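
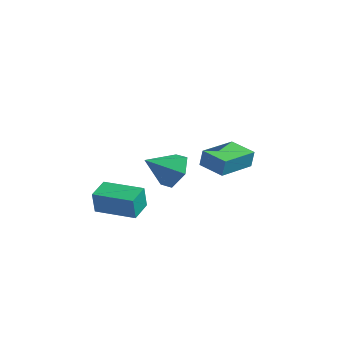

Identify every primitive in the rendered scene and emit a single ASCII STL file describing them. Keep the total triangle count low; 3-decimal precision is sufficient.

solid 
facet normal -0.992 -0.087 -0.088
outer loop
vertex -0.888 -4.404 2.428
vertex -0.995 -3.22 2.469
vertex -0.79 -4.355 1.273
endloop
endfacet
facet normal 0.090 -0.995 -0.035
outer loop
vertex 1.215 -4.18 1.451
vertex -0.888 -4.404 2.428
vertex -0.79 -4.355 1.273
endloop
endfacet
facet normal -0.992 -0.087 -0.088
outer loop
vertex -0.79 -4.355 1.273
vertex -0.995 -3.22 2.469
vertex -0.897 -3.171 1.315
endloop
endfacet
facet normal 0.085 0.043 -0.995
outer loop
vertex -0.897 -3.171 1.315
vertex 1.215 -4.18 1.451
vertex -0.79 -4.355 1.273
endloop
endfacet
facet normal -0.085 -0.042 0.996
outer loop
vertex -0.888 -4.404 2.428
vertex 1.01 -3.045 2.647
vertex -0.995 -3.22 2.469
endloop
endfacet
facet normal 0.090 -0.995 -0.035
outer loop
vertex 1.117 -4.229 2.605
vertex -0.888 -4.404 2.428
vertex 1.215 -4.18 1.451
endloop
endfacet
facet normal -0.084 -0.043 0.996
outer loop
vertex 1.117 -4.229 2.605
vertex 1.01 -3.045 2.647
vertex -0.888 -4.404 2.428
endloop
endfacet
facet normal -0.090 0.995 0.035
outer loop
vertex -0.995 -3.22 2.469
vertex 1.01 -3.045 2.647
vertex -0.897 -3.171 1.315
endloop
endfacet
facet normal 0.084 0.042 -0.996
outer loop
vertex 1.108 -2.996 1.492
vertex 1.215 -4.18 1.451
vertex -0.897 -3.171 1.315
endloop
endfacet
facet normal -0.090 0.995 0.035
outer loop
vertex -0.897 -3.171 1.315
vertex 1.01 -3.045 2.647
vertex 1.108 -2.996 1.492
endloop
endfacet
facet normal 0.992 0.087 0.088
outer loop
vertex 1.108 -2.996 1.492
vertex 1.117 -4.229 2.605
vertex 1.215 -4.18 1.451
endloop
endfacet
facet normal 0.992 0.087 0.088
outer loop
vertex 1.01 -3.045 2.647
vertex 1.117 -4.229 2.605
vertex 1.108 -2.996 1.492
endloop
endfacet
facet normal -0.966 0.257 0.028
outer loop
vertex 1.644 1.285 2.664
vertex 2.155 3.249 2.257
vertex 1.573 1.116 1.763
endloop
endfacet
facet normal -0.247 -0.949 0.197
outer loop
vertex 2.945 0.751 1.723
vertex 1.644 1.285 2.664
vertex 1.573 1.116 1.763
endloop
endfacet
facet normal -0.966 0.257 0.028
outer loop
vertex 1.573 1.116 1.763
vertex 2.155 3.249 2.257
vertex 2.084 3.08 1.356
endloop
endfacet
facet normal -0.077 -0.183 -0.980
outer loop
vertex 2.084 3.08 1.356
vertex 2.945 0.751 1.723
vertex 1.573 1.116 1.763
endloop
endfacet
facet normal 0.077 0.183 0.980
outer loop
vertex 1.644 1.285 2.664
vertex 3.527 2.884 2.217
vertex 2.155 3.249 2.257
endloop
endfacet
facet normal -0.247 -0.949 0.197
outer loop
vertex 3.016 0.92 2.624
vertex 1.644 1.285 2.664
vertex 2.945 0.751 1.723
endloop
endfacet
facet normal 0.077 0.183 0.980
outer loop
vertex 3.016 0.92 2.624
vertex 3.527 2.884 2.217
vertex 1.644 1.285 2.664
endloop
endfacet
facet normal 0.247 0.949 -0.197
outer loop
vertex 2.155 3.249 2.257
vertex 3.527 2.884 2.217
vertex 2.084 3.08 1.356
endloop
endfacet
facet normal -0.077 -0.183 -0.980
outer loop
vertex 3.456 2.715 1.316
vertex 2.945 0.751 1.723
vertex 2.084 3.08 1.356
endloop
endfacet
facet normal 0.247 0.949 -0.197
outer loop
vertex 2.084 3.08 1.356
vertex 3.527 2.884 2.217
vertex 3.456 2.715 1.316
endloop
endfacet
facet normal 0.966 -0.257 -0.028
outer loop
vertex 3.456 2.715 1.316
vertex 3.016 0.92 2.624
vertex 2.945 0.751 1.723
endloop
endfacet
facet normal 0.966 -0.257 -0.028
outer loop
vertex 3.527 2.884 2.217
vertex 3.016 0.92 2.624
vertex 3.456 2.715 1.316
endloop
endfacet
facet normal 0.587 0.556 -0.588
outer loop
vertex 2.052 -0.949 3.766
vertex 1.583 -1.343 2.926
vertex 1.212 -0.48 3.372
endloop
endfacet
facet normal -0.229 0.352 0.907
outer loop
vertex 2.052 -0.949 3.766
vertex 1.212 -0.48 3.372
vertex 0.597 -2.277 3.914
endloop
endfacet
facet normal 0.587 0.556 -0.588
outer loop
vertex 1.212 -0.48 3.372
vertex 1.583 -1.343 2.926
vertex 0.743 -0.873 2.532
endloop
endfacet
facet normal -0.870 0.389 0.304
outer loop
vertex 1.212 -0.48 3.372
vertex 0.743 -0.873 2.532
vertex 0.597 -2.277 3.914
endloop
endfacet
facet normal 0.587 0.557 -0.588
outer loop
vertex 0.743 -0.873 2.532
vertex 1.583 -1.343 2.926
vertex 1.114 -1.736 2.085
endloop
endfacet
facet normal -0.918 -0.226 -0.326
outer loop
vertex 0.743 -0.873 2.532
vertex 1.114 -1.736 2.085
vertex 0.597 -2.277 3.914
endloop
endfacet
facet normal 0.588 0.556 -0.588
outer loop
vertex 1.114 -1.736 2.085
vertex 1.583 -1.343 2.926
vertex 1.954 -2.206 2.48
endloop
endfacet
facet normal -0.326 -0.878 -0.352
outer loop
vertex 1.114 -1.736 2.085
vertex 1.954 -2.206 2.48
vertex 0.597 -2.277 3.914
endloop
endfacet
facet normal 0.587 0.556 -0.588
outer loop
vertex 1.954 -2.206 2.48
vertex 1.583 -1.343 2.926
vertex 2.423 -1.812 3.32
endloop
endfacet
facet normal 0.315 -0.915 0.253
outer loop
vertex 1.954 -2.206 2.48
vertex 2.423 -1.812 3.32
vertex 0.597 -2.277 3.914
endloop
endfacet
facet normal 0.587 0.556 -0.588
outer loop
vertex 2.423 -1.812 3.32
vertex 1.583 -1.343 2.926
vertex 2.052 -0.949 3.766
endloop
endfacet
facet normal 0.363 -0.300 0.882
outer loop
vertex 2.423 -1.812 3.32
vertex 2.052 -0.949 3.766
vertex 0.597 -2.277 3.914
endloop
endfacet

endsolid


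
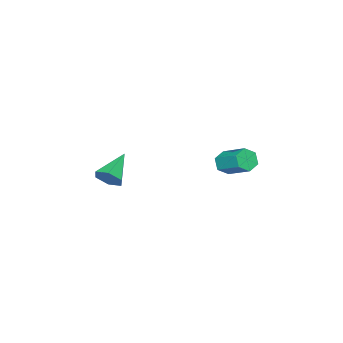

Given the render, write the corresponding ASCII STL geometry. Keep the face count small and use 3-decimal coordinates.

solid 
facet normal 0.859 0.128 -0.495
outer loop
vertex -1.291 -2.746 0.105
vertex -1.672 -3.056 -0.637
vertex -1.697 -2.185 -0.455
endloop
endfacet
facet normal -0.081 0.674 0.734
outer loop
vertex -1.291 -2.746 0.105
vertex -1.697 -2.185 -0.455
vertex -3.468 -3.324 0.397
endloop
endfacet
facet normal 0.860 0.128 -0.494
outer loop
vertex -1.697 -2.185 -0.455
vertex -1.672 -3.056 -0.637
vertex -2.077 -2.496 -1.197
endloop
endfacet
facet normal -0.560 0.826 -0.060
outer loop
vertex -1.697 -2.185 -0.455
vertex -2.077 -2.496 -1.197
vertex -3.468 -3.324 0.397
endloop
endfacet
facet normal 0.860 0.128 -0.494
outer loop
vertex -2.077 -2.496 -1.197
vertex -1.672 -3.056 -0.637
vertex -2.052 -3.367 -1.379
endloop
endfacet
facet normal -0.776 0.108 -0.621
outer loop
vertex -2.077 -2.496 -1.197
vertex -2.052 -3.367 -1.379
vertex -3.468 -3.324 0.397
endloop
endfacet
facet normal 0.860 0.128 -0.494
outer loop
vertex -2.052 -3.367 -1.379
vertex -1.672 -3.056 -0.637
vertex -1.647 -3.927 -0.819
endloop
endfacet
facet normal -0.514 -0.763 -0.391
outer loop
vertex -2.052 -3.367 -1.379
vertex -1.647 -3.927 -0.819
vertex -3.468 -3.324 0.397
endloop
endfacet
facet normal 0.859 0.128 -0.495
outer loop
vertex -1.647 -3.927 -0.819
vertex -1.672 -3.056 -0.637
vertex -1.266 -3.617 -0.077
endloop
endfacet
facet normal -0.036 -0.916 0.401
outer loop
vertex -1.647 -3.927 -0.819
vertex -1.266 -3.617 -0.077
vertex -3.468 -3.324 0.397
endloop
endfacet
facet normal 0.859 0.128 -0.495
outer loop
vertex -1.266 -3.617 -0.077
vertex -1.672 -3.056 -0.637
vertex -1.291 -2.746 0.105
endloop
endfacet
facet normal 0.181 -0.196 0.964
outer loop
vertex -1.266 -3.617 -0.077
vertex -1.291 -2.746 0.105
vertex -3.468 -3.324 0.397
endloop
endfacet
facet normal -0.174 -0.848 -0.500
outer loop
vertex -3.669 3.436 1.059
vertex -3.898 3.104 1.702
vertex -4.4 3.466 1.262
endloop
endfacet
facet normal -0.207 0.528 -0.824
outer loop
vertex -3.669 3.436 1.059
vertex -4.4 3.466 1.262
vertex -3.352 4.989 1.974
endloop
endfacet
facet normal -0.207 0.528 -0.824
outer loop
vertex -3.352 4.989 1.974
vertex -4.4 3.466 1.262
vertex -4.084 5.019 2.177
endloop
endfacet
facet normal 0.174 0.848 0.501
outer loop
vertex -3.352 4.989 1.974
vertex -4.084 5.019 2.177
vertex -3.582 4.656 2.618
endloop
endfacet
facet normal -0.173 -0.848 -0.501
outer loop
vertex -4.4 3.466 1.262
vertex -3.898 3.104 1.702
vertex -4.63 3.133 1.905
endloop
endfacet
facet normal -0.937 0.298 -0.181
outer loop
vertex -4.4 3.466 1.262
vertex -4.63 3.133 1.905
vertex -4.084 5.019 2.177
endloop
endfacet
facet normal -0.937 0.298 -0.181
outer loop
vertex -4.084 5.019 2.177
vertex -4.63 3.133 1.905
vertex -4.314 4.686 2.82
endloop
endfacet
facet normal 0.173 0.848 0.501
outer loop
vertex -4.084 5.019 2.177
vertex -4.314 4.686 2.82
vertex -3.582 4.656 2.618
endloop
endfacet
facet normal -0.172 -0.849 -0.500
outer loop
vertex -4.63 3.133 1.905
vertex -3.898 3.104 1.702
vertex -4.128 2.771 2.346
endloop
endfacet
facet normal -0.731 -0.230 0.643
outer loop
vertex -4.63 3.133 1.905
vertex -4.128 2.771 2.346
vertex -4.314 4.686 2.82
endloop
endfacet
facet normal -0.730 -0.230 0.644
outer loop
vertex -4.314 4.686 2.82
vertex -4.128 2.771 2.346
vertex -3.811 4.324 3.261
endloop
endfacet
facet normal 0.173 0.849 0.500
outer loop
vertex -4.314 4.686 2.82
vertex -3.811 4.324 3.261
vertex -3.582 4.656 2.618
endloop
endfacet
facet normal -0.174 -0.848 -0.501
outer loop
vertex -4.128 2.771 2.346
vertex -3.898 3.104 1.702
vertex -3.396 2.741 2.143
endloop
endfacet
facet normal 0.207 -0.528 0.824
outer loop
vertex -4.128 2.771 2.346
vertex -3.396 2.741 2.143
vertex -3.811 4.324 3.261
endloop
endfacet
facet normal 0.207 -0.528 0.824
outer loop
vertex -3.811 4.324 3.261
vertex -3.396 2.741 2.143
vertex -3.08 4.294 3.058
endloop
endfacet
facet normal 0.174 0.848 0.500
outer loop
vertex -3.811 4.324 3.261
vertex -3.08 4.294 3.058
vertex -3.582 4.656 2.618
endloop
endfacet
facet normal -0.173 -0.848 -0.501
outer loop
vertex -3.396 2.741 2.143
vertex -3.898 3.104 1.702
vertex -3.166 3.074 1.5
endloop
endfacet
facet normal 0.937 -0.298 0.181
outer loop
vertex -3.396 2.741 2.143
vertex -3.166 3.074 1.5
vertex -3.08 4.294 3.058
endloop
endfacet
facet normal 0.937 -0.298 0.181
outer loop
vertex -3.08 4.294 3.058
vertex -3.166 3.074 1.5
vertex -2.85 4.627 2.415
endloop
endfacet
facet normal 0.173 0.848 0.501
outer loop
vertex -3.08 4.294 3.058
vertex -2.85 4.627 2.415
vertex -3.582 4.656 2.618
endloop
endfacet
facet normal -0.173 -0.849 -0.500
outer loop
vertex -3.166 3.074 1.5
vertex -3.898 3.104 1.702
vertex -3.669 3.436 1.059
endloop
endfacet
facet normal 0.730 0.231 -0.643
outer loop
vertex -3.166 3.074 1.5
vertex -3.669 3.436 1.059
vertex -2.85 4.627 2.415
endloop
endfacet
facet normal 0.731 0.230 -0.643
outer loop
vertex -2.85 4.627 2.415
vertex -3.669 3.436 1.059
vertex -3.352 4.989 1.974
endloop
endfacet
facet normal 0.172 0.849 0.500
outer loop
vertex -2.85 4.627 2.415
vertex -3.352 4.989 1.974
vertex -3.582 4.656 2.618
endloop
endfacet

endsolid


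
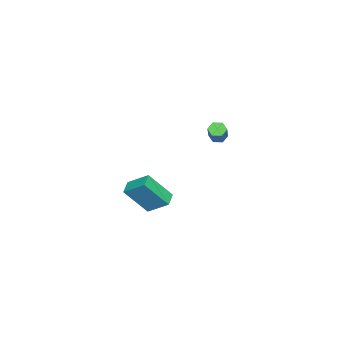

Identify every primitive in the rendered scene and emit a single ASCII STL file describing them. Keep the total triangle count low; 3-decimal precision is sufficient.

solid 
facet normal -0.688 -0.195 -0.699
outer loop
vertex -1.11 2.094 1.931
vertex -1.332 1.77 2.24
vertex -1.469 2.251 2.241
endloop
endfacet
facet normal 0.098 0.929 -0.357
outer loop
vertex -1.11 2.094 1.931
vertex -1.469 2.251 2.241
vertex -0.126 2.374 2.93
endloop
endfacet
facet normal 0.097 0.930 -0.355
outer loop
vertex -0.126 2.374 2.93
vertex -1.469 2.251 2.241
vertex -0.485 2.53 3.241
endloop
endfacet
facet normal 0.689 0.195 0.698
outer loop
vertex -0.126 2.374 2.93
vertex -0.485 2.53 3.241
vertex -0.348 2.05 3.24
endloop
endfacet
facet normal -0.688 -0.195 -0.699
outer loop
vertex -1.469 2.251 2.241
vertex -1.332 1.77 2.24
vertex -1.692 1.927 2.551
endloop
endfacet
facet normal -0.573 0.737 0.358
outer loop
vertex -1.469 2.251 2.241
vertex -1.692 1.927 2.551
vertex -0.485 2.53 3.241
endloop
endfacet
facet normal -0.573 0.736 0.360
outer loop
vertex -0.485 2.53 3.241
vertex -1.692 1.927 2.551
vertex -0.707 2.206 3.55
endloop
endfacet
facet normal 0.688 0.195 0.699
outer loop
vertex -0.485 2.53 3.241
vertex -0.707 2.206 3.55
vertex -0.348 2.05 3.24
endloop
endfacet
facet normal -0.689 -0.196 -0.698
outer loop
vertex -1.692 1.927 2.551
vertex -1.332 1.77 2.24
vertex -1.554 1.446 2.55
endloop
endfacet
facet normal -0.671 -0.194 0.716
outer loop
vertex -1.692 1.927 2.551
vertex -1.554 1.446 2.55
vertex -0.707 2.206 3.55
endloop
endfacet
facet normal -0.671 -0.193 0.715
outer loop
vertex -0.707 2.206 3.55
vertex -1.554 1.446 2.55
vertex -0.57 1.726 3.549
endloop
endfacet
facet normal 0.688 0.195 0.699
outer loop
vertex -0.707 2.206 3.55
vertex -0.57 1.726 3.549
vertex -0.348 2.05 3.24
endloop
endfacet
facet normal -0.689 -0.195 -0.698
outer loop
vertex -1.554 1.446 2.55
vertex -1.332 1.77 2.24
vertex -1.195 1.29 2.239
endloop
endfacet
facet normal -0.096 -0.930 0.355
outer loop
vertex -1.554 1.446 2.55
vertex -1.195 1.29 2.239
vertex -0.57 1.726 3.549
endloop
endfacet
facet normal -0.099 -0.929 0.356
outer loop
vertex -0.57 1.726 3.549
vertex -1.195 1.29 2.239
vertex -0.211 1.569 3.239
endloop
endfacet
facet normal 0.688 0.195 0.699
outer loop
vertex -0.57 1.726 3.549
vertex -0.211 1.569 3.239
vertex -0.348 2.05 3.24
endloop
endfacet
facet normal -0.688 -0.195 -0.699
outer loop
vertex -1.195 1.29 2.239
vertex -1.332 1.77 2.24
vertex -0.973 1.614 1.93
endloop
endfacet
facet normal 0.574 -0.736 -0.359
outer loop
vertex -1.195 1.29 2.239
vertex -0.973 1.614 1.93
vertex -0.211 1.569 3.239
endloop
endfacet
facet normal 0.573 -0.737 -0.359
outer loop
vertex -0.211 1.569 3.239
vertex -0.973 1.614 1.93
vertex 0.012 1.893 2.929
endloop
endfacet
facet normal 0.688 0.195 0.699
outer loop
vertex -0.211 1.569 3.239
vertex 0.012 1.893 2.929
vertex -0.348 2.05 3.24
endloop
endfacet
facet normal -0.688 -0.195 -0.699
outer loop
vertex -0.973 1.614 1.93
vertex -1.332 1.77 2.24
vertex -1.11 2.094 1.931
endloop
endfacet
facet normal 0.671 0.193 -0.716
outer loop
vertex -0.973 1.614 1.93
vertex -1.11 2.094 1.931
vertex 0.012 1.893 2.929
endloop
endfacet
facet normal 0.671 0.194 -0.715
outer loop
vertex 0.012 1.893 2.929
vertex -1.11 2.094 1.931
vertex -0.126 2.374 2.93
endloop
endfacet
facet normal 0.689 0.196 0.698
outer loop
vertex 0.012 1.893 2.929
vertex -0.126 2.374 2.93
vertex -0.348 2.05 3.24
endloop
endfacet
facet normal -0.951 -0.110 0.289
outer loop
vertex -3.266 -2.824 -2.533
vertex -3.896 -1.664 -4.166
vertex -3.378 -4.08 -3.382
endloop
endfacet
facet normal 0.301 -0.552 0.777
outer loop
vertex -2.484 -3.976 -3.654
vertex -3.266 -2.824 -2.533
vertex -3.378 -4.08 -3.382
endloop
endfacet
facet normal -0.951 -0.110 0.289
outer loop
vertex -3.378 -4.08 -3.382
vertex -3.896 -1.664 -4.166
vertex -4.008 -2.919 -5.015
endloop
endfacet
facet normal -0.074 -0.826 -0.559
outer loop
vertex -4.008 -2.919 -5.015
vertex -2.484 -3.976 -3.654
vertex -3.378 -4.08 -3.382
endloop
endfacet
facet normal 0.074 0.826 0.558
outer loop
vertex -3.266 -2.824 -2.533
vertex -3.002 -1.56 -4.438
vertex -3.896 -1.664 -4.166
endloop
endfacet
facet normal 0.300 -0.553 0.777
outer loop
vertex -2.372 -2.721 -2.805
vertex -3.266 -2.824 -2.533
vertex -2.484 -3.976 -3.654
endloop
endfacet
facet normal 0.075 0.826 0.559
outer loop
vertex -2.372 -2.721 -2.805
vertex -3.002 -1.56 -4.438
vertex -3.266 -2.824 -2.533
endloop
endfacet
facet normal -0.301 0.553 -0.777
outer loop
vertex -3.896 -1.664 -4.166
vertex -3.002 -1.56 -4.438
vertex -4.008 -2.919 -5.015
endloop
endfacet
facet normal -0.075 -0.826 -0.558
outer loop
vertex -3.114 -2.816 -5.287
vertex -2.484 -3.976 -3.654
vertex -4.008 -2.919 -5.015
endloop
endfacet
facet normal -0.300 0.552 -0.778
outer loop
vertex -4.008 -2.919 -5.015
vertex -3.002 -1.56 -4.438
vertex -3.114 -2.816 -5.287
endloop
endfacet
facet normal 0.951 0.110 -0.289
outer loop
vertex -3.114 -2.816 -5.287
vertex -2.372 -2.721 -2.805
vertex -2.484 -3.976 -3.654
endloop
endfacet
facet normal 0.951 0.110 -0.289
outer loop
vertex -3.002 -1.56 -4.438
vertex -2.372 -2.721 -2.805
vertex -3.114 -2.816 -5.287
endloop
endfacet

endsolid


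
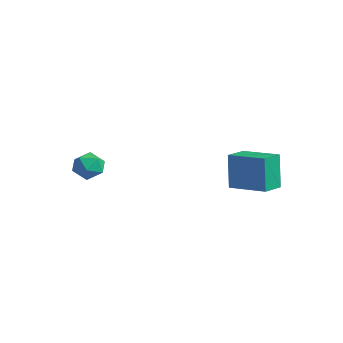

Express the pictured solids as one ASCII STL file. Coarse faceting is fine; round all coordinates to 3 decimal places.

solid 
facet normal -0.423 0.833 0.356
outer loop
vertex -3.133 -1.801 -0.302
vertex -2.834 -1.986 0.485
vertex -2.359 -1.513 -0.057
endloop
endfacet
facet normal -0.236 0.915 -0.328
outer loop
vertex -3.133 -1.801 -0.302
vertex -2.359 -1.513 -0.057
vertex -2.47 -1.827 -0.852
endloop
endfacet
facet normal -0.572 0.413 -0.709
outer loop
vertex -3.133 -1.801 -0.302
vertex -2.47 -1.827 -0.852
vertex -3.014 -2.494 -0.802
endloop
endfacet
facet normal -0.965 0.022 -0.260
outer loop
vertex -3.133 -1.801 -0.302
vertex -3.014 -2.494 -0.802
vertex -3.239 -2.592 0.025
endloop
endfacet
facet normal -0.873 0.282 0.398
outer loop
vertex -3.133 -1.801 -0.302
vertex -3.239 -2.592 0.025
vertex -2.834 -1.986 0.485
endloop
endfacet
facet normal 0.466 0.799 -0.381
outer loop
vertex -2.47 -1.827 -0.852
vertex -2.359 -1.513 -0.057
vertex -1.761 -2.028 -0.405
endloop
endfacet
facet normal 0.164 0.667 0.726
outer loop
vertex -2.359 -1.513 -0.057
vertex -2.834 -1.986 0.485
vertex -1.986 -2.126 0.422
endloop
endfacet
facet normal -0.565 -0.225 0.794
outer loop
vertex -2.834 -1.986 0.485
vertex -3.239 -2.592 0.025
vertex -2.53 -2.793 0.472
endloop
endfacet
facet normal -0.714 -0.646 -0.271
outer loop
vertex -3.239 -2.592 0.025
vertex -3.014 -2.494 -0.802
vertex -2.641 -3.107 -0.323
endloop
endfacet
facet normal -0.076 -0.013 -0.997
outer loop
vertex -3.014 -2.494 -0.802
vertex -2.47 -1.827 -0.852
vertex -2.166 -2.634 -0.865
endloop
endfacet
facet normal 0.965 -0.022 0.260
outer loop
vertex -1.867 -2.819 -0.078
vertex -1.761 -2.028 -0.405
vertex -1.986 -2.126 0.422
endloop
endfacet
facet normal 0.572 -0.413 0.709
outer loop
vertex -1.867 -2.819 -0.078
vertex -1.986 -2.126 0.422
vertex -2.53 -2.793 0.472
endloop
endfacet
facet normal 0.236 -0.915 0.328
outer loop
vertex -1.867 -2.819 -0.078
vertex -2.53 -2.793 0.472
vertex -2.641 -3.107 -0.323
endloop
endfacet
facet normal 0.423 -0.833 -0.356
outer loop
vertex -1.867 -2.819 -0.078
vertex -2.641 -3.107 -0.323
vertex -2.166 -2.634 -0.865
endloop
endfacet
facet normal 0.873 -0.282 -0.398
outer loop
vertex -1.867 -2.819 -0.078
vertex -2.166 -2.634 -0.865
vertex -1.761 -2.028 -0.405
endloop
endfacet
facet normal 0.714 0.646 0.271
outer loop
vertex -1.986 -2.126 0.422
vertex -1.761 -2.028 -0.405
vertex -2.359 -1.513 -0.057
endloop
endfacet
facet normal 0.076 0.013 0.997
outer loop
vertex -2.53 -2.793 0.472
vertex -1.986 -2.126 0.422
vertex -2.834 -1.986 0.485
endloop
endfacet
facet normal -0.466 -0.799 0.381
outer loop
vertex -2.641 -3.107 -0.323
vertex -2.53 -2.793 0.472
vertex -3.239 -2.592 0.025
endloop
endfacet
facet normal -0.164 -0.667 -0.726
outer loop
vertex -2.166 -2.634 -0.865
vertex -2.641 -3.107 -0.323
vertex -3.014 -2.494 -0.802
endloop
endfacet
facet normal 0.565 0.225 -0.794
outer loop
vertex -1.761 -2.028 -0.405
vertex -2.166 -2.634 -0.865
vertex -2.47 -1.827 -0.852
endloop
endfacet
facet normal -0.934 -0.325 -0.151
outer loop
vertex 2.144 2.144 1.055
vertex 1.772 3.309 0.849
vertex 2.519 1.934 -0.806
endloop
endfacet
facet normal 0.300 -0.939 0.166
outer loop
vertex 4.348 2.571 -0.509
vertex 2.144 2.144 1.055
vertex 2.519 1.934 -0.806
endloop
endfacet
facet normal -0.934 -0.325 -0.151
outer loop
vertex 2.519 1.934 -0.806
vertex 1.772 3.309 0.849
vertex 2.147 3.099 -1.012
endloop
endfacet
facet normal 0.196 -0.110 -0.974
outer loop
vertex 2.147 3.099 -1.012
vertex 4.348 2.571 -0.509
vertex 2.519 1.934 -0.806
endloop
endfacet
facet normal -0.196 0.110 0.974
outer loop
vertex 2.144 2.144 1.055
vertex 3.601 3.946 1.146
vertex 1.772 3.309 0.849
endloop
endfacet
facet normal 0.300 -0.939 0.166
outer loop
vertex 3.973 2.781 1.352
vertex 2.144 2.144 1.055
vertex 4.348 2.571 -0.509
endloop
endfacet
facet normal -0.196 0.110 0.974
outer loop
vertex 3.973 2.781 1.352
vertex 3.601 3.946 1.146
vertex 2.144 2.144 1.055
endloop
endfacet
facet normal -0.300 0.939 -0.166
outer loop
vertex 1.772 3.309 0.849
vertex 3.601 3.946 1.146
vertex 2.147 3.099 -1.012
endloop
endfacet
facet normal 0.196 -0.110 -0.974
outer loop
vertex 3.976 3.736 -0.715
vertex 4.348 2.571 -0.509
vertex 2.147 3.099 -1.012
endloop
endfacet
facet normal -0.300 0.939 -0.166
outer loop
vertex 2.147 3.099 -1.012
vertex 3.601 3.946 1.146
vertex 3.976 3.736 -0.715
endloop
endfacet
facet normal 0.934 0.325 0.151
outer loop
vertex 3.976 3.736 -0.715
vertex 3.973 2.781 1.352
vertex 4.348 2.571 -0.509
endloop
endfacet
facet normal 0.934 0.325 0.151
outer loop
vertex 3.601 3.946 1.146
vertex 3.973 2.781 1.352
vertex 3.976 3.736 -0.715
endloop
endfacet

endsolid


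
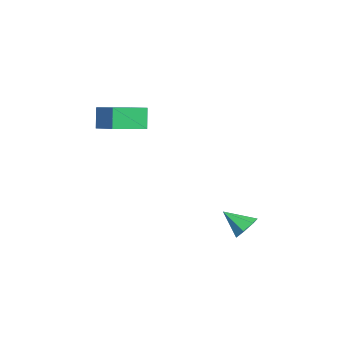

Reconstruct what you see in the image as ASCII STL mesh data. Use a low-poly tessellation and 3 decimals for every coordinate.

solid 
facet normal 0.219 0.765 -0.606
outer loop
vertex 0.022 4.307 -3.322
vertex -0.391 3.943 -3.93
vertex -0.669 4.469 -3.367
endloop
endfacet
facet normal -0.013 0.215 0.976
outer loop
vertex 0.022 4.307 -3.322
vertex -0.669 4.469 -3.367
vertex -0.729 2.757 -2.99
endloop
endfacet
facet normal 0.218 0.765 -0.607
outer loop
vertex -0.669 4.469 -3.367
vertex -0.391 3.943 -3.93
vertex -1.151 4.235 -3.835
endloop
endfacet
facet normal -0.728 0.172 0.664
outer loop
vertex -0.669 4.469 -3.367
vertex -1.151 4.235 -3.835
vertex -0.729 2.757 -2.99
endloop
endfacet
facet normal 0.218 0.765 -0.606
outer loop
vertex -1.151 4.235 -3.835
vertex -0.391 3.943 -3.93
vertex -1.06 3.781 -4.375
endloop
endfacet
facet normal -0.967 -0.249 0.047
outer loop
vertex -1.151 4.235 -3.835
vertex -1.06 3.781 -4.375
vertex -0.729 2.757 -2.99
endloop
endfacet
facet normal 0.219 0.764 -0.607
outer loop
vertex -1.06 3.781 -4.375
vertex -0.391 3.943 -3.93
vertex -0.465 3.448 -4.58
endloop
endfacet
facet normal -0.549 -0.729 -0.408
outer loop
vertex -1.06 3.781 -4.375
vertex -0.465 3.448 -4.58
vertex -0.729 2.757 -2.99
endloop
endfacet
facet normal 0.219 0.764 -0.607
outer loop
vertex -0.465 3.448 -4.58
vertex -0.391 3.943 -3.93
vertex 0.186 3.488 -4.295
endloop
endfacet
facet normal 0.213 -0.908 -0.359
outer loop
vertex -0.465 3.448 -4.58
vertex 0.186 3.488 -4.295
vertex -0.729 2.757 -2.99
endloop
endfacet
facet normal 0.219 0.764 -0.606
outer loop
vertex 0.186 3.488 -4.295
vertex -0.391 3.943 -3.93
vertex 0.403 3.87 -3.735
endloop
endfacet
facet normal 0.743 -0.651 0.156
outer loop
vertex 0.186 3.488 -4.295
vertex 0.403 3.87 -3.735
vertex -0.729 2.757 -2.99
endloop
endfacet
facet normal 0.219 0.764 -0.606
outer loop
vertex 0.403 3.87 -3.735
vertex -0.391 3.943 -3.93
vertex 0.022 4.307 -3.322
endloop
endfacet
facet normal 0.642 -0.150 0.752
outer loop
vertex 0.403 3.87 -3.735
vertex 0.022 4.307 -3.322
vertex -0.729 2.757 -2.99
endloop
endfacet
facet normal -0.734 -0.593 -0.332
outer loop
vertex -3.424 -3.888 2.742
vertex -4.525 -2.295 2.329
vertex -2.897 -3.845 1.5
endloop
endfacet
facet normal 0.556 -0.805 0.208
outer loop
vertex -1.635 -2.825 2.071
vertex -3.424 -3.888 2.742
vertex -2.897 -3.845 1.5
endloop
endfacet
facet normal -0.734 -0.593 -0.331
outer loop
vertex -2.897 -3.845 1.5
vertex -4.525 -2.295 2.329
vertex -3.998 -2.253 1.087
endloop
endfacet
facet normal 0.391 0.032 -0.920
outer loop
vertex -3.998 -2.253 1.087
vertex -1.635 -2.825 2.071
vertex -2.897 -3.845 1.5
endloop
endfacet
facet normal -0.391 -0.032 0.920
outer loop
vertex -3.424 -3.888 2.742
vertex -3.263 -1.275 2.9
vertex -4.525 -2.295 2.329
endloop
endfacet
facet normal 0.556 -0.804 0.209
outer loop
vertex -2.162 -2.867 3.313
vertex -3.424 -3.888 2.742
vertex -1.635 -2.825 2.071
endloop
endfacet
facet normal -0.391 -0.032 0.920
outer loop
vertex -2.162 -2.867 3.313
vertex -3.263 -1.275 2.9
vertex -3.424 -3.888 2.742
endloop
endfacet
facet normal -0.556 0.805 -0.209
outer loop
vertex -4.525 -2.295 2.329
vertex -3.263 -1.275 2.9
vertex -3.998 -2.253 1.087
endloop
endfacet
facet normal 0.391 0.032 -0.920
outer loop
vertex -2.736 -1.232 1.658
vertex -1.635 -2.825 2.071
vertex -3.998 -2.253 1.087
endloop
endfacet
facet normal -0.556 0.804 -0.208
outer loop
vertex -3.998 -2.253 1.087
vertex -3.263 -1.275 2.9
vertex -2.736 -1.232 1.658
endloop
endfacet
facet normal 0.734 0.593 0.331
outer loop
vertex -2.736 -1.232 1.658
vertex -2.162 -2.867 3.313
vertex -1.635 -2.825 2.071
endloop
endfacet
facet normal 0.733 0.593 0.332
outer loop
vertex -3.263 -1.275 2.9
vertex -2.162 -2.867 3.313
vertex -2.736 -1.232 1.658
endloop
endfacet

endsolid


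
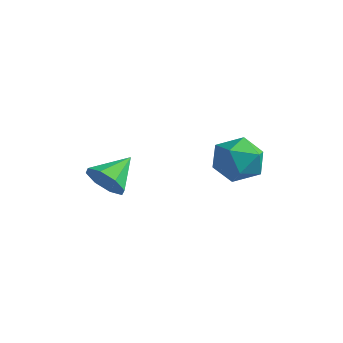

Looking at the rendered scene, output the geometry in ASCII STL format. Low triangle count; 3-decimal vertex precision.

solid 
facet normal 0.029 -0.867 -0.497
outer loop
vertex -0.621 -2.226 -0.301
vertex -1.116 -2.647 0.405
vertex -1.348 -2.19 -0.407
endloop
endfacet
facet normal 0.117 0.849 -0.514
outer loop
vertex -0.621 -2.226 -0.301
vertex -1.348 -2.19 -0.407
vertex -1.164 -1.233 1.215
endloop
endfacet
facet normal 0.030 -0.867 -0.497
outer loop
vertex -1.348 -2.19 -0.407
vertex -1.116 -2.647 0.405
vertex -1.938 -2.422 -0.037
endloop
endfacet
facet normal -0.536 0.752 -0.383
outer loop
vertex -1.348 -2.19 -0.407
vertex -1.938 -2.422 -0.037
vertex -1.164 -1.233 1.215
endloop
endfacet
facet normal 0.029 -0.868 -0.496
outer loop
vertex -1.938 -2.422 -0.037
vertex -1.116 -2.647 0.405
vertex -2.048 -2.785 0.592
endloop
endfacet
facet normal -0.882 0.458 0.110
outer loop
vertex -1.938 -2.422 -0.037
vertex -2.048 -2.785 0.592
vertex -1.164 -1.233 1.215
endloop
endfacet
facet normal 0.029 -0.868 -0.496
outer loop
vertex -2.048 -2.785 0.592
vertex -1.116 -2.647 0.405
vertex -1.611 -3.068 1.112
endloop
endfacet
facet normal -0.720 0.137 0.680
outer loop
vertex -2.048 -2.785 0.592
vertex -1.611 -3.068 1.112
vertex -1.164 -1.233 1.215
endloop
endfacet
facet normal 0.029 -0.868 -0.496
outer loop
vertex -1.611 -3.068 1.112
vertex -1.116 -2.647 0.405
vertex -0.885 -3.104 1.217
endloop
endfacet
facet normal -0.144 -0.020 0.989
outer loop
vertex -1.611 -3.068 1.112
vertex -0.885 -3.104 1.217
vertex -1.164 -1.233 1.215
endloop
endfacet
facet normal 0.030 -0.867 -0.497
outer loop
vertex -0.885 -3.104 1.217
vertex -1.116 -2.647 0.405
vertex -0.294 -2.872 0.847
endloop
endfacet
facet normal 0.507 0.077 0.858
outer loop
vertex -0.885 -3.104 1.217
vertex -0.294 -2.872 0.847
vertex -1.164 -1.233 1.215
endloop
endfacet
facet normal 0.030 -0.867 -0.497
outer loop
vertex -0.294 -2.872 0.847
vertex -1.116 -2.647 0.405
vertex -0.185 -2.508 0.218
endloop
endfacet
facet normal 0.854 0.372 0.363
outer loop
vertex -0.294 -2.872 0.847
vertex -0.185 -2.508 0.218
vertex -1.164 -1.233 1.215
endloop
endfacet
facet normal 0.030 -0.868 -0.496
outer loop
vertex -0.185 -2.508 0.218
vertex -1.116 -2.647 0.405
vertex -0.621 -2.226 -0.301
endloop
endfacet
facet normal 0.692 0.692 -0.205
outer loop
vertex -0.185 -2.508 0.218
vertex -0.621 -2.226 -0.301
vertex -1.164 -1.233 1.215
endloop
endfacet
facet normal -0.658 0.302 0.690
outer loop
vertex 2.577 0.715 2.457
vertex 2.507 -0.357 2.859
vertex 3.287 0.366 3.287
endloop
endfacet
facet normal -0.205 0.827 0.523
outer loop
vertex 2.577 0.715 2.457
vertex 3.287 0.366 3.287
vertex 3.684 1.009 2.425
endloop
endfacet
facet normal -0.257 0.950 -0.178
outer loop
vertex 2.577 0.715 2.457
vertex 3.684 1.009 2.425
vertex 3.149 0.684 1.465
endloop
endfacet
facet normal -0.744 0.499 -0.444
outer loop
vertex 2.577 0.715 2.457
vertex 3.149 0.684 1.465
vertex 2.422 -0.16 1.733
endloop
endfacet
facet normal -0.991 0.099 0.092
outer loop
vertex 2.577 0.715 2.457
vertex 2.422 -0.16 1.733
vertex 2.507 -0.357 2.859
endloop
endfacet
facet normal 0.458 0.599 0.657
outer loop
vertex 3.684 1.009 2.425
vertex 3.287 0.366 3.287
vertex 4.298 0.12 2.807
endloop
endfacet
facet normal -0.275 -0.252 0.928
outer loop
vertex 3.287 0.366 3.287
vertex 2.507 -0.357 2.859
vertex 3.571 -0.724 3.075
endloop
endfacet
facet normal -0.814 -0.579 -0.040
outer loop
vertex 2.507 -0.357 2.859
vertex 2.422 -0.16 1.733
vertex 3.036 -1.049 2.115
endloop
endfacet
facet normal -0.414 0.069 -0.908
outer loop
vertex 2.422 -0.16 1.733
vertex 3.149 0.684 1.465
vertex 3.433 -0.406 1.253
endloop
endfacet
facet normal 0.372 0.797 -0.477
outer loop
vertex 3.149 0.684 1.465
vertex 3.684 1.009 2.425
vertex 4.213 0.317 1.681
endloop
endfacet
facet normal 0.744 -0.499 0.444
outer loop
vertex 4.143 -0.755 2.083
vertex 4.298 0.12 2.807
vertex 3.571 -0.724 3.075
endloop
endfacet
facet normal 0.257 -0.950 0.178
outer loop
vertex 4.143 -0.755 2.083
vertex 3.571 -0.724 3.075
vertex 3.036 -1.049 2.115
endloop
endfacet
facet normal 0.205 -0.827 -0.523
outer loop
vertex 4.143 -0.755 2.083
vertex 3.036 -1.049 2.115
vertex 3.433 -0.406 1.253
endloop
endfacet
facet normal 0.658 -0.302 -0.690
outer loop
vertex 4.143 -0.755 2.083
vertex 3.433 -0.406 1.253
vertex 4.213 0.317 1.681
endloop
endfacet
facet normal 0.991 -0.099 -0.092
outer loop
vertex 4.143 -0.755 2.083
vertex 4.213 0.317 1.681
vertex 4.298 0.12 2.807
endloop
endfacet
facet normal 0.414 -0.069 0.908
outer loop
vertex 3.571 -0.724 3.075
vertex 4.298 0.12 2.807
vertex 3.287 0.366 3.287
endloop
endfacet
facet normal -0.372 -0.797 0.477
outer loop
vertex 3.036 -1.049 2.115
vertex 3.571 -0.724 3.075
vertex 2.507 -0.357 2.859
endloop
endfacet
facet normal -0.458 -0.599 -0.657
outer loop
vertex 3.433 -0.406 1.253
vertex 3.036 -1.049 2.115
vertex 2.422 -0.16 1.733
endloop
endfacet
facet normal 0.275 0.252 -0.928
outer loop
vertex 4.213 0.317 1.681
vertex 3.433 -0.406 1.253
vertex 3.149 0.684 1.465
endloop
endfacet
facet normal 0.814 0.579 0.040
outer loop
vertex 4.298 0.12 2.807
vertex 4.213 0.317 1.681
vertex 3.684 1.009 2.425
endloop
endfacet

endsolid


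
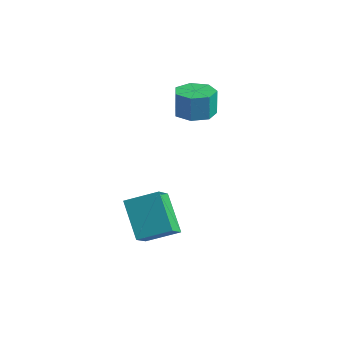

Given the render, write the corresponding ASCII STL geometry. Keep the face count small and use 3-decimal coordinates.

solid 
facet normal -0.655 0.275 0.704
outer loop
vertex 1.561 -0.859 0.321
vertex 1.148 -0.004 -0.397
vertex 0.634 -1.741 -0.196
endloop
endfacet
facet normal 0.347 -0.718 0.603
outer loop
vertex 1.812 -2.236 -1.463
vertex 1.561 -0.859 0.321
vertex 0.634 -1.741 -0.196
endloop
endfacet
facet normal -0.655 0.275 0.704
outer loop
vertex 0.634 -1.741 -0.196
vertex 1.148 -0.004 -0.397
vertex 0.221 -0.886 -0.914
endloop
endfacet
facet normal -0.672 -0.639 -0.375
outer loop
vertex 0.221 -0.886 -0.914
vertex 1.812 -2.236 -1.463
vertex 0.634 -1.741 -0.196
endloop
endfacet
facet normal 0.672 0.639 0.375
outer loop
vertex 1.561 -0.859 0.321
vertex 2.326 -0.499 -1.664
vertex 1.148 -0.004 -0.397
endloop
endfacet
facet normal 0.347 -0.718 0.603
outer loop
vertex 2.739 -1.354 -0.946
vertex 1.561 -0.859 0.321
vertex 1.812 -2.236 -1.463
endloop
endfacet
facet normal 0.672 0.639 0.375
outer loop
vertex 2.739 -1.354 -0.946
vertex 2.326 -0.499 -1.664
vertex 1.561 -0.859 0.321
endloop
endfacet
facet normal -0.347 0.718 -0.603
outer loop
vertex 1.148 -0.004 -0.397
vertex 2.326 -0.499 -1.664
vertex 0.221 -0.886 -0.914
endloop
endfacet
facet normal -0.672 -0.639 -0.375
outer loop
vertex 1.399 -1.381 -2.181
vertex 1.812 -2.236 -1.463
vertex 0.221 -0.886 -0.914
endloop
endfacet
facet normal -0.347 0.718 -0.603
outer loop
vertex 0.221 -0.886 -0.914
vertex 2.326 -0.499 -1.664
vertex 1.399 -1.381 -2.181
endloop
endfacet
facet normal 0.655 -0.275 -0.704
outer loop
vertex 1.399 -1.381 -2.181
vertex 2.739 -1.354 -0.946
vertex 1.812 -2.236 -1.463
endloop
endfacet
facet normal 0.655 -0.275 -0.704
outer loop
vertex 2.326 -0.499 -1.664
vertex 2.739 -1.354 -0.946
vertex 1.399 -1.381 -2.181
endloop
endfacet
facet normal 0.028 -0.034 -0.999
outer loop
vertex -0.033 2.369 1.957
vertex -0.474 3.06 1.921
vertex 0.342 2.974 1.947
endloop
endfacet
facet normal 0.850 -0.526 0.043
outer loop
vertex -0.033 2.369 1.957
vertex 0.342 2.974 1.947
vertex -0.066 2.41 3.116
endloop
endfacet
facet normal 0.850 -0.526 0.043
outer loop
vertex -0.066 2.41 3.116
vertex 0.342 2.974 1.947
vertex 0.309 3.015 3.106
endloop
endfacet
facet normal -0.029 0.035 0.999
outer loop
vertex -0.066 2.41 3.116
vertex 0.309 3.015 3.106
vertex -0.506 3.1 3.079
endloop
endfacet
facet normal 0.028 -0.036 -0.999
outer loop
vertex 0.342 2.974 1.947
vertex -0.474 3.06 1.921
vertex 0.102 3.643 1.916
endloop
endfacet
facet normal 0.941 0.338 0.015
outer loop
vertex 0.342 2.974 1.947
vertex 0.102 3.643 1.916
vertex 0.309 3.015 3.106
endloop
endfacet
facet normal 0.941 0.338 0.015
outer loop
vertex 0.309 3.015 3.106
vertex 0.102 3.643 1.916
vertex 0.069 3.684 3.075
endloop
endfacet
facet normal -0.029 0.036 0.999
outer loop
vertex 0.309 3.015 3.106
vertex 0.069 3.684 3.075
vertex -0.506 3.1 3.079
endloop
endfacet
facet normal 0.028 -0.036 -0.999
outer loop
vertex 0.102 3.643 1.916
vertex -0.474 3.06 1.921
vertex -0.571 3.873 1.889
endloop
endfacet
facet normal 0.324 0.946 -0.024
outer loop
vertex 0.102 3.643 1.916
vertex -0.571 3.873 1.889
vertex 0.069 3.684 3.075
endloop
endfacet
facet normal 0.325 0.946 -0.024
outer loop
vertex 0.069 3.684 3.075
vertex -0.571 3.873 1.889
vertex -0.603 3.914 3.048
endloop
endfacet
facet normal -0.028 0.035 0.999
outer loop
vertex 0.069 3.684 3.075
vertex -0.603 3.914 3.048
vertex -0.506 3.1 3.079
endloop
endfacet
facet normal 0.028 -0.036 -0.999
outer loop
vertex -0.571 3.873 1.889
vertex -0.474 3.06 1.921
vertex -1.17 3.49 1.886
endloop
endfacet
facet normal -0.538 0.842 -0.045
outer loop
vertex -0.571 3.873 1.889
vertex -1.17 3.49 1.886
vertex -0.603 3.914 3.048
endloop
endfacet
facet normal -0.537 0.842 -0.045
outer loop
vertex -0.603 3.914 3.048
vertex -1.17 3.49 1.886
vertex -1.203 3.531 3.044
endloop
endfacet
facet normal -0.029 0.035 0.999
outer loop
vertex -0.603 3.914 3.048
vertex -1.203 3.531 3.044
vertex -0.506 3.1 3.079
endloop
endfacet
facet normal 0.029 -0.034 -0.999
outer loop
vertex -1.17 3.49 1.886
vertex -0.474 3.06 1.921
vertex -1.245 2.783 1.908
endloop
endfacet
facet normal -0.994 0.104 -0.032
outer loop
vertex -1.17 3.49 1.886
vertex -1.245 2.783 1.908
vertex -1.203 3.531 3.044
endloop
endfacet
facet normal -0.994 0.104 -0.032
outer loop
vertex -1.203 3.531 3.044
vertex -1.245 2.783 1.908
vertex -1.278 2.824 3.067
endloop
endfacet
facet normal -0.028 0.035 0.999
outer loop
vertex -1.203 3.531 3.044
vertex -1.278 2.824 3.067
vertex -0.506 3.1 3.079
endloop
endfacet
facet normal 0.029 -0.034 -0.999
outer loop
vertex -1.245 2.783 1.908
vertex -0.474 3.06 1.921
vertex -0.739 2.284 1.94
endloop
endfacet
facet normal -0.702 -0.712 0.005
outer loop
vertex -1.245 2.783 1.908
vertex -0.739 2.284 1.94
vertex -1.278 2.824 3.067
endloop
endfacet
facet normal -0.702 -0.712 0.005
outer loop
vertex -1.278 2.824 3.067
vertex -0.739 2.284 1.94
vertex -0.772 2.325 3.099
endloop
endfacet
facet normal -0.028 0.035 0.999
outer loop
vertex -1.278 2.824 3.067
vertex -0.772 2.325 3.099
vertex -0.506 3.1 3.079
endloop
endfacet
facet normal 0.028 -0.034 -0.999
outer loop
vertex -0.739 2.284 1.94
vertex -0.474 3.06 1.921
vertex -0.033 2.369 1.957
endloop
endfacet
facet normal 0.119 -0.992 0.038
outer loop
vertex -0.739 2.284 1.94
vertex -0.033 2.369 1.957
vertex -0.772 2.325 3.099
endloop
endfacet
facet normal 0.119 -0.992 0.038
outer loop
vertex -0.772 2.325 3.099
vertex -0.033 2.369 1.957
vertex -0.066 2.41 3.116
endloop
endfacet
facet normal -0.028 0.036 0.999
outer loop
vertex -0.772 2.325 3.099
vertex -0.066 2.41 3.116
vertex -0.506 3.1 3.079
endloop
endfacet

endsolid


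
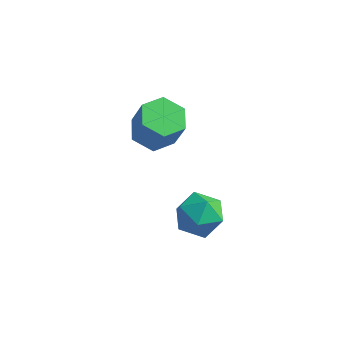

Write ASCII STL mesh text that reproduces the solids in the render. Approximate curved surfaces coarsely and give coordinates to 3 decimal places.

solid 
facet normal -0.778 0.628 0.001
outer loop
vertex 1.36 -2.814 0.953
vertex 0.678 -3.66 1.203
vertex 1.156 -3.069 2.019
endloop
endfacet
facet normal -0.179 0.964 0.196
outer loop
vertex 1.36 -2.814 0.953
vertex 1.156 -3.069 2.019
vertex 2.191 -2.811 1.695
endloop
endfacet
facet normal 0.294 0.896 -0.333
outer loop
vertex 1.36 -2.814 0.953
vertex 2.191 -2.811 1.695
vertex 2.352 -3.241 0.68
endloop
endfacet
facet normal -0.013 0.518 -0.855
outer loop
vertex 1.36 -2.814 0.953
vertex 2.352 -3.241 0.68
vertex 1.417 -3.766 0.376
endloop
endfacet
facet normal -0.675 0.353 -0.648
outer loop
vertex 1.36 -2.814 0.953
vertex 1.417 -3.766 0.376
vertex 0.678 -3.66 1.203
endloop
endfacet
facet normal 0.084 0.632 0.771
outer loop
vertex 2.191 -2.811 1.695
vertex 1.156 -3.069 2.019
vertex 2.023 -3.654 2.404
endloop
endfacet
facet normal -0.886 0.088 0.456
outer loop
vertex 1.156 -3.069 2.019
vertex 0.678 -3.66 1.203
vertex 1.088 -4.179 2.1
endloop
endfacet
facet normal -0.719 -0.358 -0.596
outer loop
vertex 0.678 -3.66 1.203
vertex 1.417 -3.766 0.376
vertex 1.249 -4.609 1.085
endloop
endfacet
facet normal 0.353 -0.090 -0.931
outer loop
vertex 1.417 -3.766 0.376
vertex 2.352 -3.241 0.68
vertex 2.284 -4.351 0.761
endloop
endfacet
facet normal 0.849 0.521 -0.086
outer loop
vertex 2.352 -3.241 0.68
vertex 2.191 -2.811 1.695
vertex 2.762 -3.76 1.577
endloop
endfacet
facet normal 0.013 -0.518 0.855
outer loop
vertex 2.08 -4.606 1.827
vertex 2.023 -3.654 2.404
vertex 1.088 -4.179 2.1
endloop
endfacet
facet normal -0.294 -0.896 0.333
outer loop
vertex 2.08 -4.606 1.827
vertex 1.088 -4.179 2.1
vertex 1.249 -4.609 1.085
endloop
endfacet
facet normal 0.179 -0.964 -0.196
outer loop
vertex 2.08 -4.606 1.827
vertex 1.249 -4.609 1.085
vertex 2.284 -4.351 0.761
endloop
endfacet
facet normal 0.778 -0.628 -0.001
outer loop
vertex 2.08 -4.606 1.827
vertex 2.284 -4.351 0.761
vertex 2.762 -3.76 1.577
endloop
endfacet
facet normal 0.675 -0.353 0.648
outer loop
vertex 2.08 -4.606 1.827
vertex 2.762 -3.76 1.577
vertex 2.023 -3.654 2.404
endloop
endfacet
facet normal -0.353 0.090 0.931
outer loop
vertex 1.088 -4.179 2.1
vertex 2.023 -3.654 2.404
vertex 1.156 -3.069 2.019
endloop
endfacet
facet normal -0.849 -0.521 0.086
outer loop
vertex 1.249 -4.609 1.085
vertex 1.088 -4.179 2.1
vertex 0.678 -3.66 1.203
endloop
endfacet
facet normal -0.084 -0.632 -0.771
outer loop
vertex 2.284 -4.351 0.761
vertex 1.249 -4.609 1.085
vertex 1.417 -3.766 0.376
endloop
endfacet
facet normal 0.886 -0.088 -0.456
outer loop
vertex 2.762 -3.76 1.577
vertex 2.284 -4.351 0.761
vertex 2.352 -3.241 0.68
endloop
endfacet
facet normal 0.719 0.358 0.596
outer loop
vertex 2.023 -3.654 2.404
vertex 2.762 -3.76 1.577
vertex 2.191 -2.811 1.695
endloop
endfacet
facet normal -0.367 0.123 -0.922
outer loop
vertex -1.958 1.33 -0.479
vertex -2.962 1.294 -0.084
vertex -2.446 2.24 -0.163
endloop
endfacet
facet normal 0.813 0.524 -0.254
outer loop
vertex -1.958 1.33 -0.479
vertex -2.446 2.24 -0.163
vertex -1.333 1.121 1.088
endloop
endfacet
facet normal 0.813 0.525 -0.254
outer loop
vertex -1.333 1.121 1.088
vertex -2.446 2.24 -0.163
vertex -1.822 2.031 1.404
endloop
endfacet
facet normal 0.368 -0.123 0.922
outer loop
vertex -1.333 1.121 1.088
vertex -1.822 2.031 1.404
vertex -2.338 1.086 1.484
endloop
endfacet
facet normal -0.367 0.123 -0.922
outer loop
vertex -2.446 2.24 -0.163
vertex -2.962 1.294 -0.084
vertex -3.45 2.205 0.232
endloop
endfacet
facet normal 0.015 0.992 0.126
outer loop
vertex -2.446 2.24 -0.163
vertex -3.45 2.205 0.232
vertex -1.822 2.031 1.404
endloop
endfacet
facet normal 0.015 0.992 0.126
outer loop
vertex -1.822 2.031 1.404
vertex -3.45 2.205 0.232
vertex -2.826 1.996 1.799
endloop
endfacet
facet normal 0.367 -0.122 0.922
outer loop
vertex -1.822 2.031 1.404
vertex -2.826 1.996 1.799
vertex -2.338 1.086 1.484
endloop
endfacet
facet normal -0.368 0.123 -0.922
outer loop
vertex -3.45 2.205 0.232
vertex -2.962 1.294 -0.084
vertex -3.967 1.259 0.312
endloop
endfacet
facet normal -0.798 0.468 0.380
outer loop
vertex -3.45 2.205 0.232
vertex -3.967 1.259 0.312
vertex -2.826 1.996 1.799
endloop
endfacet
facet normal -0.798 0.467 0.381
outer loop
vertex -2.826 1.996 1.799
vertex -3.967 1.259 0.312
vertex -3.342 1.05 1.879
endloop
endfacet
facet normal 0.367 -0.122 0.922
outer loop
vertex -2.826 1.996 1.799
vertex -3.342 1.05 1.879
vertex -2.338 1.086 1.484
endloop
endfacet
facet normal -0.368 0.123 -0.922
outer loop
vertex -3.967 1.259 0.312
vertex -2.962 1.294 -0.084
vertex -3.478 0.349 -0.004
endloop
endfacet
facet normal -0.812 -0.525 0.254
outer loop
vertex -3.967 1.259 0.312
vertex -3.478 0.349 -0.004
vertex -3.342 1.05 1.879
endloop
endfacet
facet normal -0.813 -0.524 0.254
outer loop
vertex -3.342 1.05 1.879
vertex -3.478 0.349 -0.004
vertex -2.854 0.14 1.563
endloop
endfacet
facet normal 0.367 -0.123 0.922
outer loop
vertex -3.342 1.05 1.879
vertex -2.854 0.14 1.563
vertex -2.338 1.086 1.484
endloop
endfacet
facet normal -0.367 0.122 -0.922
outer loop
vertex -3.478 0.349 -0.004
vertex -2.962 1.294 -0.084
vertex -2.474 0.384 -0.399
endloop
endfacet
facet normal -0.015 -0.992 -0.126
outer loop
vertex -3.478 0.349 -0.004
vertex -2.474 0.384 -0.399
vertex -2.854 0.14 1.563
endloop
endfacet
facet normal -0.015 -0.992 -0.126
outer loop
vertex -2.854 0.14 1.563
vertex -2.474 0.384 -0.399
vertex -1.85 0.175 1.168
endloop
endfacet
facet normal 0.367 -0.123 0.922
outer loop
vertex -2.854 0.14 1.563
vertex -1.85 0.175 1.168
vertex -2.338 1.086 1.484
endloop
endfacet
facet normal -0.367 0.122 -0.922
outer loop
vertex -2.474 0.384 -0.399
vertex -2.962 1.294 -0.084
vertex -1.958 1.33 -0.479
endloop
endfacet
facet normal 0.798 -0.467 -0.380
outer loop
vertex -2.474 0.384 -0.399
vertex -1.958 1.33 -0.479
vertex -1.85 0.175 1.168
endloop
endfacet
facet normal 0.798 -0.468 -0.381
outer loop
vertex -1.85 0.175 1.168
vertex -1.958 1.33 -0.479
vertex -1.333 1.121 1.088
endloop
endfacet
facet normal 0.368 -0.123 0.922
outer loop
vertex -1.85 0.175 1.168
vertex -1.333 1.121 1.088
vertex -2.338 1.086 1.484
endloop
endfacet

endsolid


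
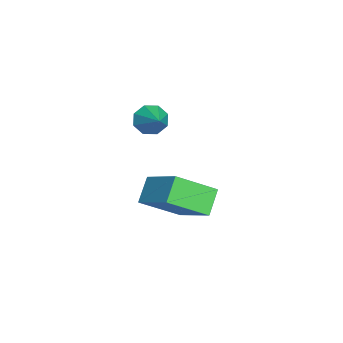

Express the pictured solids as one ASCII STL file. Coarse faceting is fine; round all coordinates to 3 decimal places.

solid 
facet normal -0.808 -0.325 -0.492
outer loop
vertex -0.937 -2.219 1.75
vertex -1.175 -2.464 2.303
vertex -1.219 -1.892 1.997
endloop
endfacet
facet normal 0.495 0.754 -0.433
outer loop
vertex -0.937 -2.219 1.75
vertex -1.219 -1.892 1.997
vertex -0.165 -2.056 2.917
endloop
endfacet
facet normal -0.807 -0.325 -0.492
outer loop
vertex -1.219 -1.892 1.997
vertex -1.175 -2.464 2.303
vertex -1.476 -1.9 2.424
endloop
endfacet
facet normal 0.091 0.993 0.073
outer loop
vertex -1.219 -1.892 1.997
vertex -1.476 -1.9 2.424
vertex -0.165 -2.056 2.917
endloop
endfacet
facet normal -0.808 -0.326 -0.490
outer loop
vertex -1.476 -1.9 2.424
vertex -1.175 -2.464 2.303
vertex -1.555 -2.238 2.779
endloop
endfacet
facet normal -0.162 0.732 0.661
outer loop
vertex -1.476 -1.9 2.424
vertex -1.555 -2.238 2.779
vertex -0.165 -2.056 2.917
endloop
endfacet
facet normal -0.808 -0.326 -0.491
outer loop
vertex -1.555 -2.238 2.779
vertex -1.175 -2.464 2.303
vertex -1.412 -2.709 2.856
endloop
endfacet
facet normal -0.114 0.126 0.985
outer loop
vertex -1.555 -2.238 2.779
vertex -1.412 -2.709 2.856
vertex -0.165 -2.056 2.917
endloop
endfacet
facet normal -0.808 -0.327 -0.491
outer loop
vertex -1.412 -2.709 2.856
vertex -1.175 -2.464 2.303
vertex -1.13 -3.035 2.609
endloop
endfacet
facet normal 0.205 -0.472 0.857
outer loop
vertex -1.412 -2.709 2.856
vertex -1.13 -3.035 2.609
vertex -0.165 -2.056 2.917
endloop
endfacet
facet normal -0.808 -0.327 -0.491
outer loop
vertex -1.13 -3.035 2.609
vertex -1.175 -2.464 2.303
vertex -0.874 -3.027 2.182
endloop
endfacet
facet normal 0.609 -0.711 0.352
outer loop
vertex -1.13 -3.035 2.609
vertex -0.874 -3.027 2.182
vertex -0.165 -2.056 2.917
endloop
endfacet
facet normal -0.807 -0.326 -0.492
outer loop
vertex -0.874 -3.027 2.182
vertex -1.175 -2.464 2.303
vertex -0.794 -2.689 1.827
endloop
endfacet
facet normal 0.861 -0.451 -0.235
outer loop
vertex -0.874 -3.027 2.182
vertex -0.794 -2.689 1.827
vertex -0.165 -2.056 2.917
endloop
endfacet
facet normal -0.807 -0.326 -0.492
outer loop
vertex -0.794 -2.689 1.827
vertex -1.175 -2.464 2.303
vertex -0.937 -2.219 1.75
endloop
endfacet
facet normal 0.814 0.156 -0.560
outer loop
vertex -0.794 -2.689 1.827
vertex -0.937 -2.219 1.75
vertex -0.165 -2.056 2.917
endloop
endfacet
facet normal -0.649 -0.561 -0.515
outer loop
vertex -1.031 -2.907 -1.914
vertex -1.849 -2.671 -1.14
vertex -1.515 -1.479 -2.86
endloop
endfacet
facet normal 0.711 -0.205 -0.673
outer loop
vertex -0.231 -0.369 -1.84
vertex -1.031 -2.907 -1.914
vertex -1.515 -1.479 -2.86
endloop
endfacet
facet normal -0.649 -0.561 -0.515
outer loop
vertex -1.515 -1.479 -2.86
vertex -1.849 -2.671 -1.14
vertex -2.333 -1.243 -2.086
endloop
endfacet
facet normal -0.271 0.802 -0.532
outer loop
vertex -2.333 -1.243 -2.086
vertex -0.231 -0.369 -1.84
vertex -1.515 -1.479 -2.86
endloop
endfacet
facet normal 0.271 -0.802 0.532
outer loop
vertex -1.031 -2.907 -1.914
vertex -0.565 -1.561 -0.12
vertex -1.849 -2.671 -1.14
endloop
endfacet
facet normal 0.711 -0.205 -0.673
outer loop
vertex 0.253 -1.797 -0.894
vertex -1.031 -2.907 -1.914
vertex -0.231 -0.369 -1.84
endloop
endfacet
facet normal 0.271 -0.802 0.532
outer loop
vertex 0.253 -1.797 -0.894
vertex -0.565 -1.561 -0.12
vertex -1.031 -2.907 -1.914
endloop
endfacet
facet normal -0.711 0.205 0.673
outer loop
vertex -1.849 -2.671 -1.14
vertex -0.565 -1.561 -0.12
vertex -2.333 -1.243 -2.086
endloop
endfacet
facet normal -0.271 0.802 -0.532
outer loop
vertex -1.049 -0.133 -1.066
vertex -0.231 -0.369 -1.84
vertex -2.333 -1.243 -2.086
endloop
endfacet
facet normal -0.711 0.205 0.673
outer loop
vertex -2.333 -1.243 -2.086
vertex -0.565 -1.561 -0.12
vertex -1.049 -0.133 -1.066
endloop
endfacet
facet normal 0.649 0.561 0.515
outer loop
vertex -1.049 -0.133 -1.066
vertex 0.253 -1.797 -0.894
vertex -0.231 -0.369 -1.84
endloop
endfacet
facet normal 0.649 0.561 0.515
outer loop
vertex -0.565 -1.561 -0.12
vertex 0.253 -1.797 -0.894
vertex -1.049 -0.133 -1.066
endloop
endfacet

endsolid


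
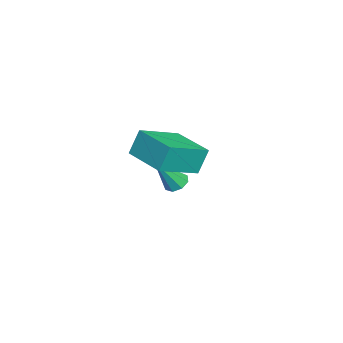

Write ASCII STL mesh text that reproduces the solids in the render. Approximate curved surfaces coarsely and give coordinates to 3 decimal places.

solid 
facet normal -0.703 -0.709 0.056
outer loop
vertex 3.497 -0.897 2.621
vertex 2.017 0.508 1.801
vertex 3.804 -1.299 1.38
endloop
endfacet
facet normal 0.673 -0.638 0.373
outer loop
vertex 5.323 0.232 1.259
vertex 3.497 -0.897 2.621
vertex 3.804 -1.299 1.38
endloop
endfacet
facet normal -0.703 -0.709 0.056
outer loop
vertex 3.804 -1.299 1.38
vertex 2.017 0.508 1.801
vertex 2.323 0.106 0.56
endloop
endfacet
facet normal 0.228 -0.300 -0.926
outer loop
vertex 2.323 0.106 0.56
vertex 5.323 0.232 1.259
vertex 3.804 -1.299 1.38
endloop
endfacet
facet normal -0.228 0.300 0.926
outer loop
vertex 3.497 -0.897 2.621
vertex 3.536 2.039 1.68
vertex 2.017 0.508 1.801
endloop
endfacet
facet normal 0.673 -0.639 0.373
outer loop
vertex 5.017 0.634 2.5
vertex 3.497 -0.897 2.621
vertex 5.323 0.232 1.259
endloop
endfacet
facet normal -0.228 0.300 0.926
outer loop
vertex 5.017 0.634 2.5
vertex 3.536 2.039 1.68
vertex 3.497 -0.897 2.621
endloop
endfacet
facet normal -0.673 0.639 -0.373
outer loop
vertex 2.017 0.508 1.801
vertex 3.536 2.039 1.68
vertex 2.323 0.106 0.56
endloop
endfacet
facet normal 0.228 -0.300 -0.926
outer loop
vertex 3.843 1.637 0.439
vertex 5.323 0.232 1.259
vertex 2.323 0.106 0.56
endloop
endfacet
facet normal -0.673 0.639 -0.373
outer loop
vertex 2.323 0.106 0.56
vertex 3.536 2.039 1.68
vertex 3.843 1.637 0.439
endloop
endfacet
facet normal 0.704 0.708 -0.056
outer loop
vertex 3.843 1.637 0.439
vertex 5.017 0.634 2.5
vertex 5.323 0.232 1.259
endloop
endfacet
facet normal 0.703 0.709 -0.056
outer loop
vertex 3.536 2.039 1.68
vertex 5.017 0.634 2.5
vertex 3.843 1.637 0.439
endloop
endfacet
facet normal -0.355 0.447 -0.821
outer loop
vertex -0.804 0.245 -3.155
vertex -1.344 -0.095 -3.107
vertex -1.144 0.471 -2.885
endloop
endfacet
facet normal 0.701 0.607 0.374
outer loop
vertex -0.804 0.245 -3.155
vertex -1.144 0.471 -2.885
vertex -0.636 -0.985 -1.473
endloop
endfacet
facet normal -0.357 0.448 -0.820
outer loop
vertex -1.144 0.471 -2.885
vertex -1.344 -0.095 -3.107
vertex -1.601 0.365 -2.744
endloop
endfacet
facet normal 0.055 0.705 0.707
outer loop
vertex -1.144 0.471 -2.885
vertex -1.601 0.365 -2.744
vertex -0.636 -0.985 -1.473
endloop
endfacet
facet normal -0.356 0.448 -0.820
outer loop
vertex -1.601 0.365 -2.744
vertex -1.344 -0.095 -3.107
vertex -1.908 -0.01 -2.816
endloop
endfacet
facet normal -0.564 0.315 0.763
outer loop
vertex -1.601 0.365 -2.744
vertex -1.908 -0.01 -2.816
vertex -0.636 -0.985 -1.473
endloop
endfacet
facet normal -0.356 0.447 -0.821
outer loop
vertex -1.908 -0.01 -2.816
vertex -1.344 -0.095 -3.107
vertex -1.884 -0.435 -3.058
endloop
endfacet
facet normal -0.793 -0.334 0.509
outer loop
vertex -1.908 -0.01 -2.816
vertex -1.884 -0.435 -3.058
vertex -0.636 -0.985 -1.473
endloop
endfacet
facet normal -0.356 0.448 -0.820
outer loop
vertex -1.884 -0.435 -3.058
vertex -1.344 -0.095 -3.107
vertex -1.544 -0.661 -3.329
endloop
endfacet
facet normal -0.498 -0.862 0.093
outer loop
vertex -1.884 -0.435 -3.058
vertex -1.544 -0.661 -3.329
vertex -0.636 -0.985 -1.473
endloop
endfacet
facet normal -0.355 0.447 -0.821
outer loop
vertex -1.544 -0.661 -3.329
vertex -1.344 -0.095 -3.107
vertex -1.086 -0.555 -3.469
endloop
endfacet
facet normal 0.149 -0.959 -0.240
outer loop
vertex -1.544 -0.661 -3.329
vertex -1.086 -0.555 -3.469
vertex -0.636 -0.985 -1.473
endloop
endfacet
facet normal -0.355 0.447 -0.821
outer loop
vertex -1.086 -0.555 -3.469
vertex -1.344 -0.095 -3.107
vertex -0.78 -0.18 -3.397
endloop
endfacet
facet normal 0.767 -0.569 -0.296
outer loop
vertex -1.086 -0.555 -3.469
vertex -0.78 -0.18 -3.397
vertex -0.636 -0.985 -1.473
endloop
endfacet
facet normal -0.355 0.447 -0.821
outer loop
vertex -0.78 -0.18 -3.397
vertex -1.344 -0.095 -3.107
vertex -0.804 0.245 -3.155
endloop
endfacet
facet normal 0.996 0.080 -0.041
outer loop
vertex -0.78 -0.18 -3.397
vertex -0.804 0.245 -3.155
vertex -0.636 -0.985 -1.473
endloop
endfacet

endsolid


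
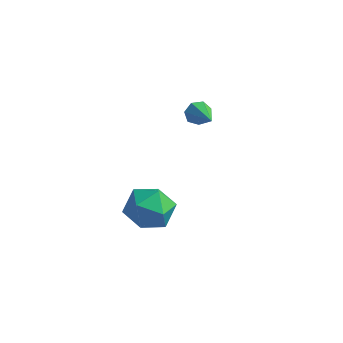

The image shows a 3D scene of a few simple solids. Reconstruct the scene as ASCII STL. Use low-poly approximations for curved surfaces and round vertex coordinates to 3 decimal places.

solid 
facet normal -0.998 -0.017 0.066
outer loop
vertex -3.593 -3.296 -1.599
vertex -3.555 -4.404 -1.306
vertex -3.515 -3.595 -0.495
endloop
endfacet
facet normal -0.743 0.631 0.223
outer loop
vertex -3.593 -3.296 -1.599
vertex -3.515 -3.595 -0.495
vertex -2.893 -2.72 -0.897
endloop
endfacet
facet normal -0.371 0.864 -0.339
outer loop
vertex -3.593 -3.296 -1.599
vertex -2.893 -2.72 -0.897
vertex -2.548 -2.988 -1.957
endloop
endfacet
facet normal -0.396 0.360 -0.845
outer loop
vertex -3.593 -3.296 -1.599
vertex -2.548 -2.988 -1.957
vertex -2.957 -4.029 -2.209
endloop
endfacet
facet normal -0.783 -0.184 -0.595
outer loop
vertex -3.593 -3.296 -1.599
vertex -2.957 -4.029 -2.209
vertex -3.555 -4.404 -1.306
endloop
endfacet
facet normal -0.293 0.563 0.772
outer loop
vertex -2.893 -2.72 -0.897
vertex -3.515 -3.595 -0.495
vertex -2.423 -3.471 -0.171
endloop
endfacet
facet normal -0.705 -0.484 0.518
outer loop
vertex -3.515 -3.595 -0.495
vertex -3.555 -4.404 -1.306
vertex -2.832 -4.512 -0.423
endloop
endfacet
facet normal -0.357 -0.755 -0.550
outer loop
vertex -3.555 -4.404 -1.306
vertex -2.957 -4.029 -2.209
vertex -2.487 -4.78 -1.483
endloop
endfacet
facet normal 0.269 0.125 -0.955
outer loop
vertex -2.957 -4.029 -2.209
vertex -2.548 -2.988 -1.957
vertex -1.865 -3.905 -1.885
endloop
endfacet
facet normal 0.309 0.941 -0.138
outer loop
vertex -2.548 -2.988 -1.957
vertex -2.893 -2.72 -0.897
vertex -1.825 -3.096 -1.074
endloop
endfacet
facet normal 0.396 -0.360 0.845
outer loop
vertex -1.787 -4.204 -0.781
vertex -2.423 -3.471 -0.171
vertex -2.832 -4.512 -0.423
endloop
endfacet
facet normal 0.371 -0.864 0.339
outer loop
vertex -1.787 -4.204 -0.781
vertex -2.832 -4.512 -0.423
vertex -2.487 -4.78 -1.483
endloop
endfacet
facet normal 0.743 -0.631 -0.223
outer loop
vertex -1.787 -4.204 -0.781
vertex -2.487 -4.78 -1.483
vertex -1.865 -3.905 -1.885
endloop
endfacet
facet normal 0.998 0.017 -0.066
outer loop
vertex -1.787 -4.204 -0.781
vertex -1.865 -3.905 -1.885
vertex -1.825 -3.096 -1.074
endloop
endfacet
facet normal 0.783 0.184 0.595
outer loop
vertex -1.787 -4.204 -0.781
vertex -1.825 -3.096 -1.074
vertex -2.423 -3.471 -0.171
endloop
endfacet
facet normal -0.269 -0.125 0.955
outer loop
vertex -2.832 -4.512 -0.423
vertex -2.423 -3.471 -0.171
vertex -3.515 -3.595 -0.495
endloop
endfacet
facet normal -0.309 -0.941 0.138
outer loop
vertex -2.487 -4.78 -1.483
vertex -2.832 -4.512 -0.423
vertex -3.555 -4.404 -1.306
endloop
endfacet
facet normal 0.293 -0.563 -0.772
outer loop
vertex -1.865 -3.905 -1.885
vertex -2.487 -4.78 -1.483
vertex -2.957 -4.029 -2.209
endloop
endfacet
facet normal 0.705 0.484 -0.518
outer loop
vertex -1.825 -3.096 -1.074
vertex -1.865 -3.905 -1.885
vertex -2.548 -2.988 -1.957
endloop
endfacet
facet normal 0.357 0.755 0.550
outer loop
vertex -2.423 -3.471 -0.171
vertex -1.825 -3.096 -1.074
vertex -2.893 -2.72 -0.897
endloop
endfacet
facet normal -0.708 0.569 -0.418
outer loop
vertex -3.049 1.735 0.11
vertex -3.461 1.506 0.497
vertex -3.106 1.998 0.565
endloop
endfacet
facet normal 0.886 0.440 -0.143
outer loop
vertex -3.049 1.735 0.11
vertex -3.106 1.998 0.565
vertex -2.299 0.574 1.183
endloop
endfacet
facet normal -0.709 0.569 -0.417
outer loop
vertex -3.106 1.998 0.565
vertex -3.461 1.506 0.497
vertex -3.43 1.891 0.97
endloop
endfacet
facet normal 0.558 0.576 0.598
outer loop
vertex -3.106 1.998 0.565
vertex -3.43 1.891 0.97
vertex -2.299 0.574 1.183
endloop
endfacet
facet normal -0.708 0.570 -0.418
outer loop
vertex -3.43 1.891 0.97
vertex -3.461 1.506 0.497
vertex -3.778 1.495 1.019
endloop
endfacet
facet normal -0.022 0.141 0.990
outer loop
vertex -3.43 1.891 0.97
vertex -3.778 1.495 1.019
vertex -2.299 0.574 1.183
endloop
endfacet
facet normal -0.709 0.568 -0.418
outer loop
vertex -3.778 1.495 1.019
vertex -3.461 1.506 0.497
vertex -3.886 1.107 0.675
endloop
endfacet
facet normal -0.415 -0.536 0.735
outer loop
vertex -3.778 1.495 1.019
vertex -3.886 1.107 0.675
vertex -2.299 0.574 1.183
endloop
endfacet
facet normal -0.709 0.569 -0.417
outer loop
vertex -3.886 1.107 0.675
vertex -3.461 1.506 0.497
vertex -3.675 1.02 0.198
endloop
endfacet
facet normal -0.326 -0.945 0.028
outer loop
vertex -3.886 1.107 0.675
vertex -3.675 1.02 0.198
vertex -2.299 0.574 1.183
endloop
endfacet
facet normal -0.708 0.569 -0.418
outer loop
vertex -3.675 1.02 0.198
vertex -3.461 1.506 0.497
vertex -3.302 1.299 -0.054
endloop
endfacet
facet normal 0.177 -0.780 -0.601
outer loop
vertex -3.675 1.02 0.198
vertex -3.302 1.299 -0.054
vertex -2.299 0.574 1.183
endloop
endfacet
facet normal -0.709 0.568 -0.418
outer loop
vertex -3.302 1.299 -0.054
vertex -3.461 1.506 0.497
vertex -3.049 1.735 0.11
endloop
endfacet
facet normal 0.718 -0.162 -0.677
outer loop
vertex -3.302 1.299 -0.054
vertex -3.049 1.735 0.11
vertex -2.299 0.574 1.183
endloop
endfacet

endsolid


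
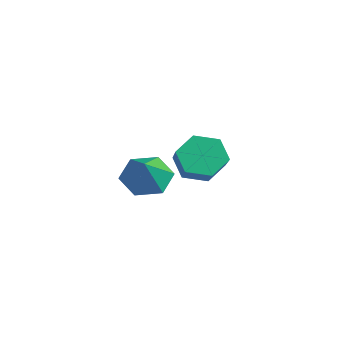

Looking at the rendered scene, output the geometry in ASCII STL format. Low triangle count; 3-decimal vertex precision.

solid 
facet normal -0.627 0.316 -0.713
outer loop
vertex 1.391 -4.07 -1.751
vertex 1.016 -3.496 -1.167
vertex 1.717 -3.235 -1.668
endloop
endfacet
facet normal 0.902 -0.324 -0.284
outer loop
vertex 1.391 -4.07 -1.751
vertex 1.717 -3.235 -1.668
vertex 1.944 -3.964 -0.113
endloop
endfacet
facet normal -0.627 0.316 -0.712
outer loop
vertex 1.717 -3.235 -1.668
vertex 1.016 -3.496 -1.167
vertex 1.342 -2.662 -1.084
endloop
endfacet
facet normal 0.875 0.475 0.095
outer loop
vertex 1.717 -3.235 -1.668
vertex 1.342 -2.662 -1.084
vertex 1.944 -3.964 -0.113
endloop
endfacet
facet normal -0.627 0.316 -0.712
outer loop
vertex 1.342 -2.662 -1.084
vertex 1.016 -3.496 -1.167
vertex 0.641 -2.923 -0.583
endloop
endfacet
facet normal 0.265 0.652 0.710
outer loop
vertex 1.342 -2.662 -1.084
vertex 0.641 -2.923 -0.583
vertex 1.944 -3.964 -0.113
endloop
endfacet
facet normal -0.627 0.316 -0.712
outer loop
vertex 0.641 -2.923 -0.583
vertex 1.016 -3.496 -1.167
vertex 0.315 -3.758 -0.666
endloop
endfacet
facet normal -0.318 0.030 0.948
outer loop
vertex 0.641 -2.923 -0.583
vertex 0.315 -3.758 -0.666
vertex 1.944 -3.964 -0.113
endloop
endfacet
facet normal -0.627 0.316 -0.712
outer loop
vertex 0.315 -3.758 -0.666
vertex 1.016 -3.496 -1.167
vertex 0.69 -4.331 -1.25
endloop
endfacet
facet normal -0.290 -0.770 0.569
outer loop
vertex 0.315 -3.758 -0.666
vertex 0.69 -4.331 -1.25
vertex 1.944 -3.964 -0.113
endloop
endfacet
facet normal -0.627 0.316 -0.713
outer loop
vertex 0.69 -4.331 -1.25
vertex 1.016 -3.496 -1.167
vertex 1.391 -4.07 -1.751
endloop
endfacet
facet normal 0.319 -0.947 -0.047
outer loop
vertex 0.69 -4.331 -1.25
vertex 1.391 -4.07 -1.751
vertex 1.944 -3.964 -0.113
endloop
endfacet
facet normal -0.782 0.287 -0.553
outer loop
vertex -2.53 0.346 -3.787
vertex -3.094 0.246 -3.041
vertex -2.675 1.071 -3.205
endloop
endfacet
facet normal 0.604 0.569 -0.558
outer loop
vertex -2.53 0.346 -3.787
vertex -2.675 1.071 -3.205
vertex -1.083 -0.185 -2.764
endloop
endfacet
facet normal 0.603 0.568 -0.560
outer loop
vertex -1.083 -0.185 -2.764
vertex -2.675 1.071 -3.205
vertex -1.227 0.54 -2.183
endloop
endfacet
facet normal 0.783 -0.287 0.552
outer loop
vertex -1.083 -0.185 -2.764
vertex -1.227 0.54 -2.183
vertex -1.646 -0.286 -2.019
endloop
endfacet
facet normal -0.782 0.288 -0.552
outer loop
vertex -2.675 1.071 -3.205
vertex -3.094 0.246 -3.041
vertex -3.238 0.97 -2.46
endloop
endfacet
facet normal 0.168 0.952 0.256
outer loop
vertex -2.675 1.071 -3.205
vertex -3.238 0.97 -2.46
vertex -1.227 0.54 -2.183
endloop
endfacet
facet normal 0.168 0.952 0.256
outer loop
vertex -1.227 0.54 -2.183
vertex -3.238 0.97 -2.46
vertex -1.791 0.439 -1.438
endloop
endfacet
facet normal 0.782 -0.287 0.553
outer loop
vertex -1.227 0.54 -2.183
vertex -1.791 0.439 -1.438
vertex -1.646 -0.286 -2.019
endloop
endfacet
facet normal -0.782 0.288 -0.552
outer loop
vertex -3.238 0.97 -2.46
vertex -3.094 0.246 -3.041
vertex -3.657 0.145 -2.296
endloop
endfacet
facet normal -0.435 0.383 0.815
outer loop
vertex -3.238 0.97 -2.46
vertex -3.657 0.145 -2.296
vertex -1.791 0.439 -1.438
endloop
endfacet
facet normal -0.435 0.384 0.815
outer loop
vertex -1.791 0.439 -1.438
vertex -3.657 0.145 -2.296
vertex -2.21 -0.386 -1.273
endloop
endfacet
facet normal 0.782 -0.287 0.553
outer loop
vertex -1.791 0.439 -1.438
vertex -2.21 -0.386 -1.273
vertex -1.646 -0.286 -2.019
endloop
endfacet
facet normal -0.783 0.287 -0.552
outer loop
vertex -3.657 0.145 -2.296
vertex -3.094 0.246 -3.041
vertex -3.513 -0.58 -2.877
endloop
endfacet
facet normal -0.604 -0.568 0.559
outer loop
vertex -3.657 0.145 -2.296
vertex -3.513 -0.58 -2.877
vertex -2.21 -0.386 -1.273
endloop
endfacet
facet normal -0.603 -0.569 0.559
outer loop
vertex -2.21 -0.386 -1.273
vertex -3.513 -0.58 -2.877
vertex -2.065 -1.111 -1.855
endloop
endfacet
facet normal 0.782 -0.287 0.553
outer loop
vertex -2.21 -0.386 -1.273
vertex -2.065 -1.111 -1.855
vertex -1.646 -0.286 -2.019
endloop
endfacet
facet normal -0.782 0.287 -0.553
outer loop
vertex -3.513 -0.58 -2.877
vertex -3.094 0.246 -3.041
vertex -2.949 -0.479 -3.622
endloop
endfacet
facet normal -0.168 -0.952 -0.256
outer loop
vertex -3.513 -0.58 -2.877
vertex -2.949 -0.479 -3.622
vertex -2.065 -1.111 -1.855
endloop
endfacet
facet normal -0.168 -0.952 -0.256
outer loop
vertex -2.065 -1.111 -1.855
vertex -2.949 -0.479 -3.622
vertex -1.502 -1.01 -2.6
endloop
endfacet
facet normal 0.782 -0.288 0.552
outer loop
vertex -2.065 -1.111 -1.855
vertex -1.502 -1.01 -2.6
vertex -1.646 -0.286 -2.019
endloop
endfacet
facet normal -0.782 0.287 -0.553
outer loop
vertex -2.949 -0.479 -3.622
vertex -3.094 0.246 -3.041
vertex -2.53 0.346 -3.787
endloop
endfacet
facet normal 0.435 -0.384 -0.815
outer loop
vertex -2.949 -0.479 -3.622
vertex -2.53 0.346 -3.787
vertex -1.502 -1.01 -2.6
endloop
endfacet
facet normal 0.435 -0.383 -0.815
outer loop
vertex -1.502 -1.01 -2.6
vertex -2.53 0.346 -3.787
vertex -1.083 -0.185 -2.764
endloop
endfacet
facet normal 0.782 -0.288 0.552
outer loop
vertex -1.502 -1.01 -2.6
vertex -1.083 -0.185 -2.764
vertex -1.646 -0.286 -2.019
endloop
endfacet

endsolid


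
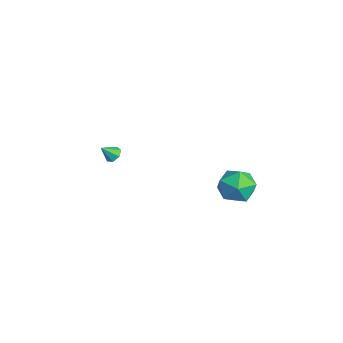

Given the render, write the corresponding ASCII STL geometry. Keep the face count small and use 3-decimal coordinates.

solid 
facet normal 0.004 0.715 0.700
outer loop
vertex 2.914 2.518 0.97
vertex 3.496 1.792 1.708
vertex 4.102 2.505 0.976
endloop
endfacet
facet normal 0.011 0.999 0.045
outer loop
vertex 2.914 2.518 0.97
vertex 4.102 2.505 0.976
vertex 3.514 2.558 -0.055
endloop
endfacet
facet normal -0.567 0.766 -0.302
outer loop
vertex 2.914 2.518 0.97
vertex 3.514 2.558 -0.055
vertex 2.544 1.877 0.04
endloop
endfacet
facet normal -0.931 0.338 0.137
outer loop
vertex 2.914 2.518 0.97
vertex 2.544 1.877 0.04
vertex 2.533 1.404 1.13
endloop
endfacet
facet normal -0.578 0.306 0.757
outer loop
vertex 2.914 2.518 0.97
vertex 2.533 1.404 1.13
vertex 3.496 1.792 1.708
endloop
endfacet
facet normal 0.587 0.753 -0.296
outer loop
vertex 3.514 2.558 -0.055
vertex 4.102 2.505 0.976
vertex 4.467 1.856 0.05
endloop
endfacet
facet normal 0.576 0.293 0.763
outer loop
vertex 4.102 2.505 0.976
vertex 3.496 1.792 1.708
vertex 4.456 1.383 1.14
endloop
endfacet
facet normal -0.365 -0.368 0.855
outer loop
vertex 3.496 1.792 1.708
vertex 2.533 1.404 1.13
vertex 3.486 0.702 1.235
endloop
endfacet
facet normal -0.937 -0.317 -0.147
outer loop
vertex 2.533 1.404 1.13
vertex 2.544 1.877 0.04
vertex 2.898 0.755 0.204
endloop
endfacet
facet normal -0.348 0.376 -0.859
outer loop
vertex 2.544 1.877 0.04
vertex 3.514 2.558 -0.055
vertex 3.504 1.468 -0.528
endloop
endfacet
facet normal 0.931 -0.338 -0.137
outer loop
vertex 4.086 0.742 0.21
vertex 4.467 1.856 0.05
vertex 4.456 1.383 1.14
endloop
endfacet
facet normal 0.567 -0.766 0.302
outer loop
vertex 4.086 0.742 0.21
vertex 4.456 1.383 1.14
vertex 3.486 0.702 1.235
endloop
endfacet
facet normal -0.011 -0.999 -0.045
outer loop
vertex 4.086 0.742 0.21
vertex 3.486 0.702 1.235
vertex 2.898 0.755 0.204
endloop
endfacet
facet normal -0.004 -0.715 -0.700
outer loop
vertex 4.086 0.742 0.21
vertex 2.898 0.755 0.204
vertex 3.504 1.468 -0.528
endloop
endfacet
facet normal 0.578 -0.306 -0.757
outer loop
vertex 4.086 0.742 0.21
vertex 3.504 1.468 -0.528
vertex 4.467 1.856 0.05
endloop
endfacet
facet normal 0.937 0.317 0.147
outer loop
vertex 4.456 1.383 1.14
vertex 4.467 1.856 0.05
vertex 4.102 2.505 0.976
endloop
endfacet
facet normal 0.348 -0.376 0.859
outer loop
vertex 3.486 0.702 1.235
vertex 4.456 1.383 1.14
vertex 3.496 1.792 1.708
endloop
endfacet
facet normal -0.587 -0.753 0.296
outer loop
vertex 2.898 0.755 0.204
vertex 3.486 0.702 1.235
vertex 2.533 1.404 1.13
endloop
endfacet
facet normal -0.576 -0.293 -0.763
outer loop
vertex 3.504 1.468 -0.528
vertex 2.898 0.755 0.204
vertex 2.544 1.877 0.04
endloop
endfacet
facet normal 0.365 0.368 -0.855
outer loop
vertex 4.467 1.856 0.05
vertex 3.504 1.468 -0.528
vertex 3.514 2.558 -0.055
endloop
endfacet
facet normal -0.060 0.681 -0.730
outer loop
vertex -3.425 -2.912 -1.329
vertex -3.932 -3.122 -1.483
vertex -3.818 -2.709 -1.107
endloop
endfacet
facet normal 0.570 0.246 0.784
outer loop
vertex -3.425 -2.912 -1.329
vertex -3.818 -2.709 -1.107
vertex -3.868 -3.838 -0.717
endloop
endfacet
facet normal -0.064 0.681 -0.729
outer loop
vertex -3.818 -2.709 -1.107
vertex -3.932 -3.122 -1.483
vertex -4.297 -2.818 -1.167
endloop
endfacet
facet normal -0.191 0.328 0.925
outer loop
vertex -3.818 -2.709 -1.107
vertex -4.297 -2.818 -1.167
vertex -3.868 -3.838 -0.717
endloop
endfacet
facet normal -0.061 0.683 -0.728
outer loop
vertex -4.297 -2.818 -1.167
vertex -3.932 -3.122 -1.483
vertex -4.501 -3.155 -1.466
endloop
endfacet
facet normal -0.790 -0.063 0.610
outer loop
vertex -4.297 -2.818 -1.167
vertex -4.501 -3.155 -1.466
vertex -3.868 -3.838 -0.717
endloop
endfacet
facet normal -0.061 0.681 -0.730
outer loop
vertex -4.501 -3.155 -1.466
vertex -3.932 -3.122 -1.483
vertex -4.277 -3.468 -1.777
endloop
endfacet
facet normal -0.772 -0.630 0.078
outer loop
vertex -4.501 -3.155 -1.466
vertex -4.277 -3.468 -1.777
vertex -3.868 -3.838 -0.717
endloop
endfacet
facet normal -0.062 0.682 -0.729
outer loop
vertex -4.277 -3.468 -1.777
vertex -3.932 -3.122 -1.483
vertex -3.794 -3.52 -1.867
endloop
endfacet
facet normal -0.153 -0.950 -0.273
outer loop
vertex -4.277 -3.468 -1.777
vertex -3.794 -3.52 -1.867
vertex -3.868 -3.838 -0.717
endloop
endfacet
facet normal -0.060 0.682 -0.729
outer loop
vertex -3.794 -3.52 -1.867
vertex -3.932 -3.122 -1.483
vertex -3.415 -3.273 -1.667
endloop
endfacet
facet normal 0.601 -0.779 -0.177
outer loop
vertex -3.794 -3.52 -1.867
vertex -3.415 -3.273 -1.667
vertex -3.868 -3.838 -0.717
endloop
endfacet
facet normal -0.061 0.681 -0.729
outer loop
vertex -3.415 -3.273 -1.667
vertex -3.932 -3.122 -1.483
vertex -3.425 -2.912 -1.329
endloop
endfacet
facet normal 0.923 -0.248 0.293
outer loop
vertex -3.415 -3.273 -1.667
vertex -3.425 -2.912 -1.329
vertex -3.868 -3.838 -0.717
endloop
endfacet

endsolid
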